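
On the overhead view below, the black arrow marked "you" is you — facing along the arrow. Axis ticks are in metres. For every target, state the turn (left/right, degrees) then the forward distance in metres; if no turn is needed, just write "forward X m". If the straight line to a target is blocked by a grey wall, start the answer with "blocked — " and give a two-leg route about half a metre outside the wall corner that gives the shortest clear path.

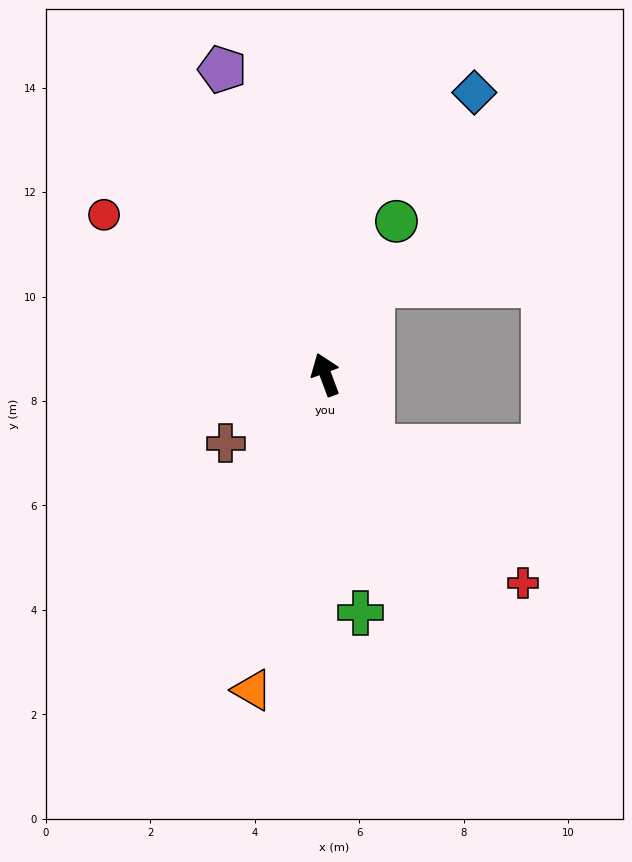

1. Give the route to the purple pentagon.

forward 6.2 m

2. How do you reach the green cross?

turn left 168°, forward 4.6 m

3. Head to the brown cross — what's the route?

turn left 104°, forward 2.3 m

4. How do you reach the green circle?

turn right 45°, forward 3.2 m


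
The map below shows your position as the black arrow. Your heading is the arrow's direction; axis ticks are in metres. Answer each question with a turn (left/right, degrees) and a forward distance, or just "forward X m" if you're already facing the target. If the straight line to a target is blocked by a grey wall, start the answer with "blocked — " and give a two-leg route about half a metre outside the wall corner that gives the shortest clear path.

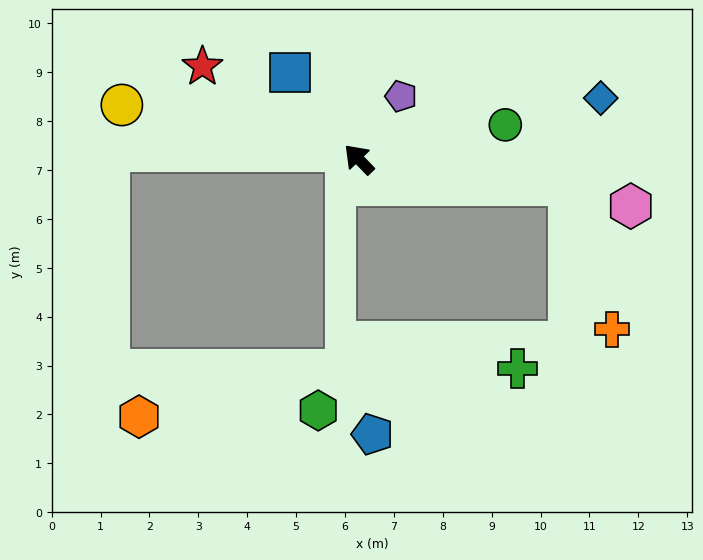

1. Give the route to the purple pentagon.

turn right 78°, forward 1.6 m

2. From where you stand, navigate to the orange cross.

blocked — turn right 141°, forward 4.3 m, then turn right 66°, forward 3.1 m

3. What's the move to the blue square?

turn right 5°, forward 2.3 m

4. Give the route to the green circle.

turn right 121°, forward 3.1 m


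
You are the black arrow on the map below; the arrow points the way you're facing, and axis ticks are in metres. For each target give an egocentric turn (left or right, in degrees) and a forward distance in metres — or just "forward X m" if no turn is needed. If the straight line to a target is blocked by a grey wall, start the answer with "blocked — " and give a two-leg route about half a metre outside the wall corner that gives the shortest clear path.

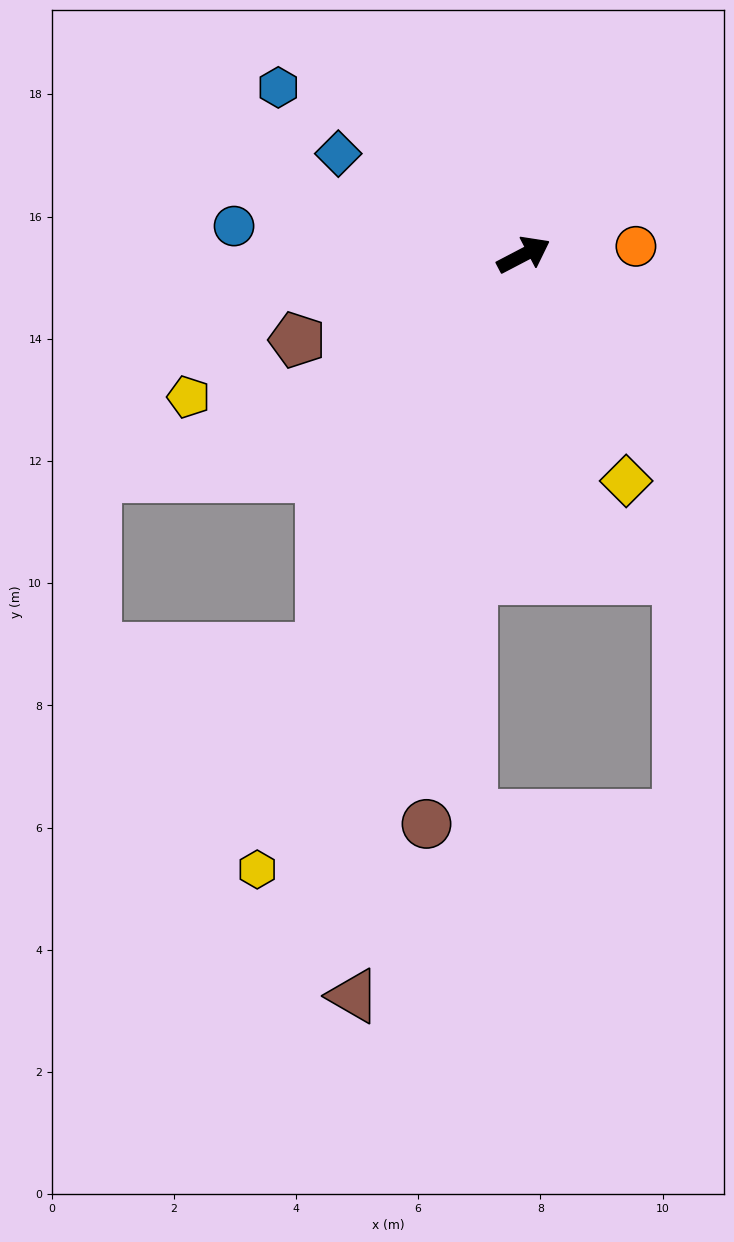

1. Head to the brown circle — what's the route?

turn right 127°, forward 9.4 m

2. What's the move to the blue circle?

turn left 147°, forward 4.8 m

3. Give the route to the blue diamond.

turn left 124°, forward 3.5 m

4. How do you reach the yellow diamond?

turn right 93°, forward 4.1 m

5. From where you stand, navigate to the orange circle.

turn right 23°, forward 1.8 m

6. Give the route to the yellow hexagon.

turn right 141°, forward 11.0 m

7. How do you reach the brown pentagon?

turn left 173°, forward 4.0 m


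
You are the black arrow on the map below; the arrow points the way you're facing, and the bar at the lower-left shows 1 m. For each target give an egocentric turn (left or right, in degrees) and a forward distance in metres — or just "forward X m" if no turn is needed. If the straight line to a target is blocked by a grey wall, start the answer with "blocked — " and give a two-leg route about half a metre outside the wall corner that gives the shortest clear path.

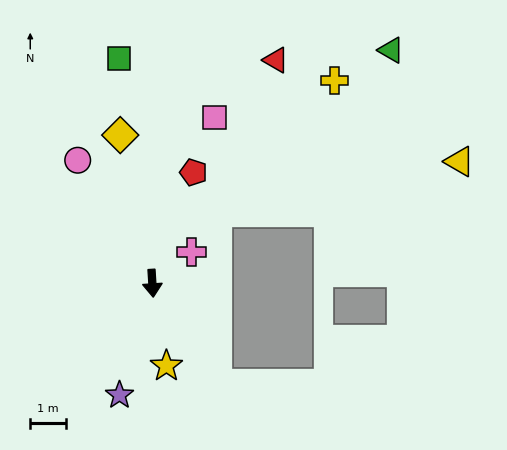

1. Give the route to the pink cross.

turn left 125°, forward 1.4 m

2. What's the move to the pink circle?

turn right 152°, forward 4.1 m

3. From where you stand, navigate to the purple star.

turn right 20°, forward 3.3 m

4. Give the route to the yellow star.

turn left 6°, forward 2.4 m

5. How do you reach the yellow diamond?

turn right 171°, forward 4.3 m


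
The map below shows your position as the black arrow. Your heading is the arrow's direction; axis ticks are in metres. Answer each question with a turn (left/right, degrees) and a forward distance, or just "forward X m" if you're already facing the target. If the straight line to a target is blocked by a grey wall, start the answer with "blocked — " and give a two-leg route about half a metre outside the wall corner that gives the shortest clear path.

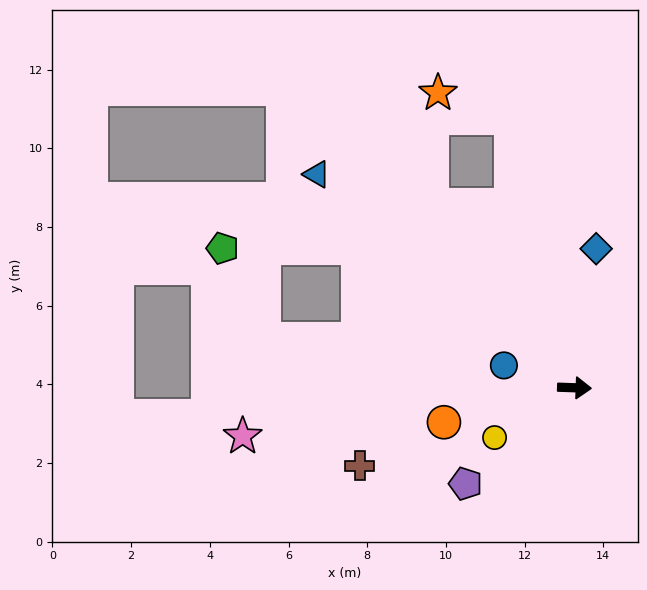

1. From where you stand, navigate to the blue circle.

turn left 164°, forward 1.9 m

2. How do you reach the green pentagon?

blocked — turn left 149°, forward 6.6 m, then turn left 33°, forward 3.4 m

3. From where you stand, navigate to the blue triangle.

turn left 142°, forward 8.5 m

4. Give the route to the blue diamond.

turn left 83°, forward 3.6 m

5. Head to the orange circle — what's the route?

turn right 163°, forward 3.4 m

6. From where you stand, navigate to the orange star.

blocked — turn left 105°, forward 7.0 m, then turn left 57°, forward 1.9 m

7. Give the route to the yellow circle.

turn right 146°, forward 2.4 m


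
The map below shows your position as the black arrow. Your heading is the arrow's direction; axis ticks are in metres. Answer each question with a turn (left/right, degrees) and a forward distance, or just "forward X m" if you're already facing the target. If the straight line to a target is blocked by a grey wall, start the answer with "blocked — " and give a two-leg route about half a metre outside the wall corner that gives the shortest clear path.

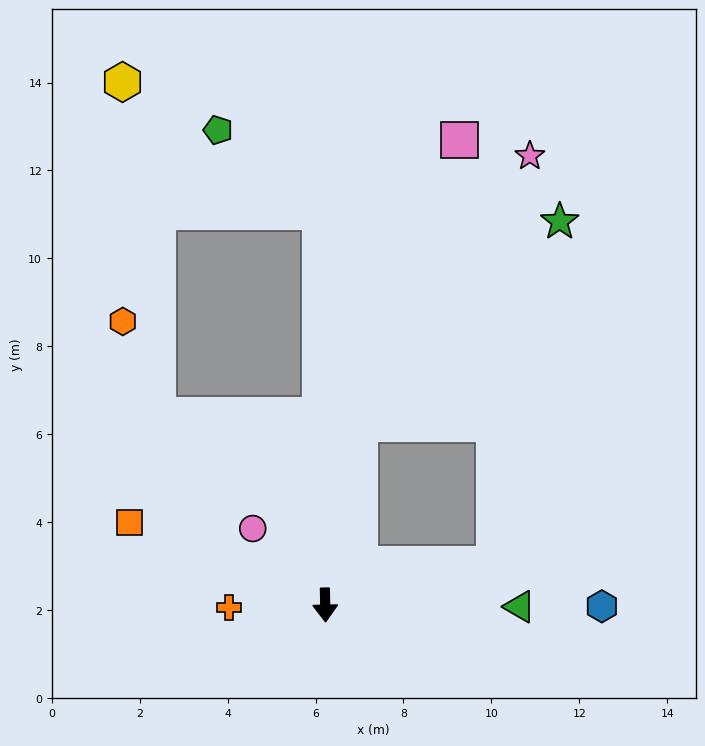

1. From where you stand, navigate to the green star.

blocked — turn left 168°, forward 4.2 m, then turn right 34°, forward 6.5 m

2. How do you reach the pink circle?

turn right 138°, forward 2.4 m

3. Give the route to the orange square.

turn right 114°, forward 4.8 m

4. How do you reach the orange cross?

turn right 90°, forward 2.2 m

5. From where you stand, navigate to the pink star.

blocked — turn left 168°, forward 4.2 m, then turn right 22°, forward 7.2 m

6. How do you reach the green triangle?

turn left 88°, forward 4.4 m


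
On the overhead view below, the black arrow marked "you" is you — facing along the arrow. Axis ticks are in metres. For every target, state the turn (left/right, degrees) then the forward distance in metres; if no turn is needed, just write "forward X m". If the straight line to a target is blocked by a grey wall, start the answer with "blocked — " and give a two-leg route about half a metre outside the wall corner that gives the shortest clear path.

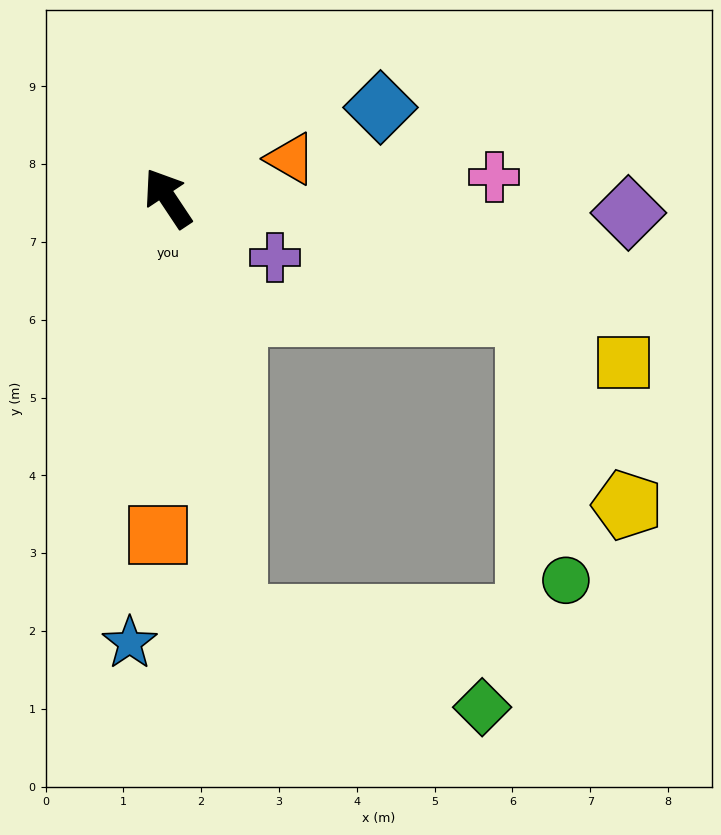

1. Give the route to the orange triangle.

turn right 106°, forward 1.7 m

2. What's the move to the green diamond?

blocked — turn left 155°, forward 5.5 m, then turn left 62°, forward 3.4 m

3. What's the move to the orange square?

turn left 145°, forward 4.3 m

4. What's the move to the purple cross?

turn right 153°, forward 1.6 m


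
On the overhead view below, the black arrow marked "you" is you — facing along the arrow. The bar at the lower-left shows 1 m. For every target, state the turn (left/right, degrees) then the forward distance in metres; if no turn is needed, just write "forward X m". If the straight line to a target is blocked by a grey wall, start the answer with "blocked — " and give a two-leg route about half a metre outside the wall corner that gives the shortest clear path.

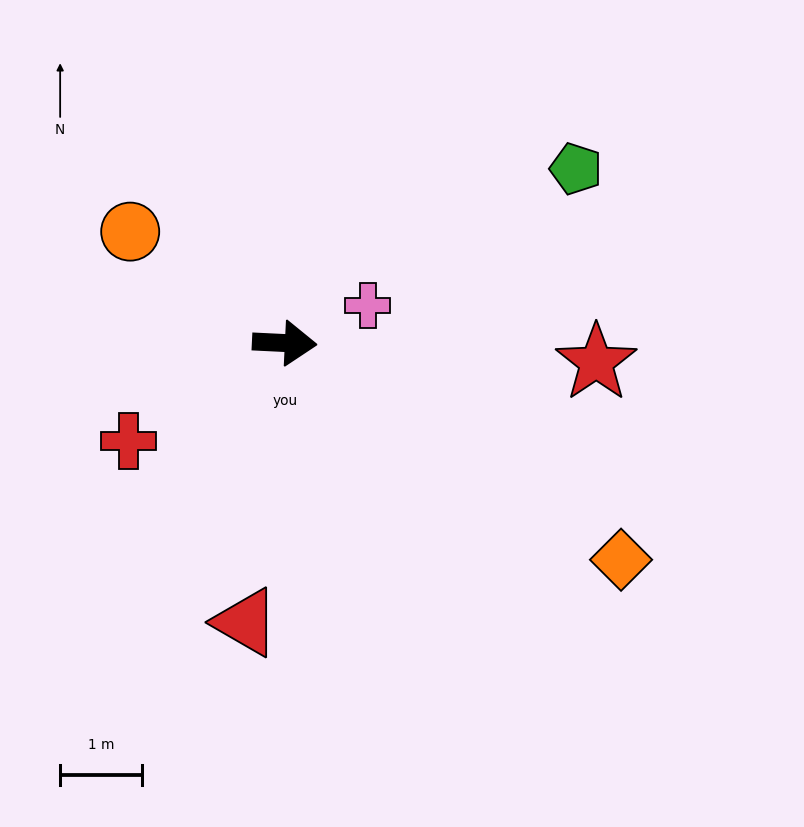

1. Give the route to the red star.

forward 3.8 m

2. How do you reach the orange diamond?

turn right 30°, forward 4.9 m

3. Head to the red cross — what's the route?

turn right 145°, forward 2.2 m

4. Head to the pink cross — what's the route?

turn left 27°, forward 1.1 m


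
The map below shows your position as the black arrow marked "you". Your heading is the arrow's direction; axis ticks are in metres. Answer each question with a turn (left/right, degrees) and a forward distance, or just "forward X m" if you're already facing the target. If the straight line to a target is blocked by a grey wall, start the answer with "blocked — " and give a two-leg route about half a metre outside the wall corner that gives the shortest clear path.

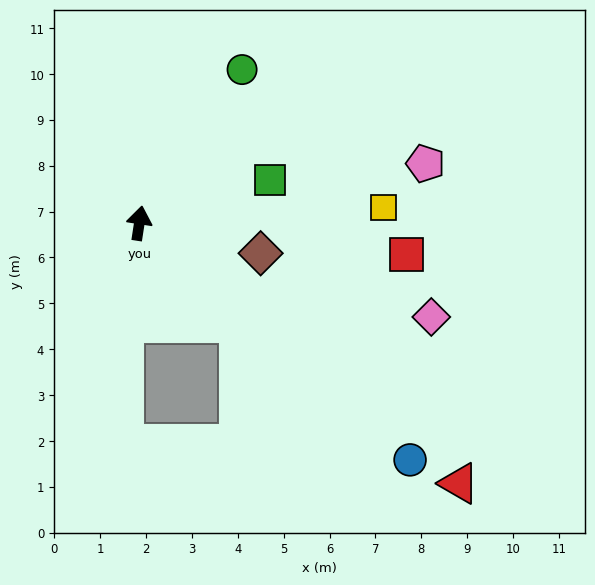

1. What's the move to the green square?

turn right 63°, forward 3.0 m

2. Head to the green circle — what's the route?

turn right 25°, forward 4.0 m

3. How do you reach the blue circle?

turn right 122°, forward 7.8 m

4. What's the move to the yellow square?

turn right 78°, forward 5.3 m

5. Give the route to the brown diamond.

turn right 95°, forward 2.7 m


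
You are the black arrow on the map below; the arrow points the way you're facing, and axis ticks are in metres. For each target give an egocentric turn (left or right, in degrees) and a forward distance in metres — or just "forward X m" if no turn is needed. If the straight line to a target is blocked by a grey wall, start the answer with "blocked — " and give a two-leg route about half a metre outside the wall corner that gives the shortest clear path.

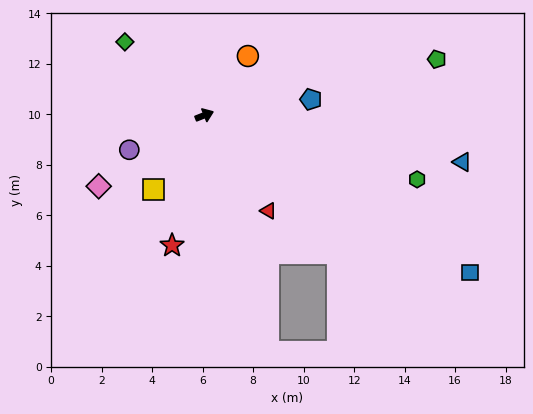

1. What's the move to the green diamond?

turn left 116°, forward 4.3 m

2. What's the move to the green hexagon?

turn right 38°, forward 8.8 m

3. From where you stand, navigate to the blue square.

turn right 52°, forward 12.2 m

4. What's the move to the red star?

turn right 126°, forward 5.3 m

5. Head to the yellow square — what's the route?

turn right 146°, forward 3.6 m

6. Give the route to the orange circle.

turn left 32°, forward 2.9 m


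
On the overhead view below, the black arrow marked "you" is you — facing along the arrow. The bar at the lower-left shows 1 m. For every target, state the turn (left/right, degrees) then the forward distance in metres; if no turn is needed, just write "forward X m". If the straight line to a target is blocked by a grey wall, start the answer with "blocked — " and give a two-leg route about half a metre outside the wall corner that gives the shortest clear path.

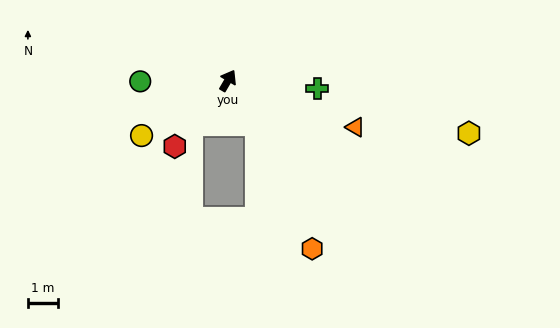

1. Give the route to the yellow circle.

turn left 153°, forward 3.4 m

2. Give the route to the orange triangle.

turn right 80°, forward 4.5 m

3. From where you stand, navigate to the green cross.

turn right 65°, forward 3.0 m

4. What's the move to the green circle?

turn left 121°, forward 2.9 m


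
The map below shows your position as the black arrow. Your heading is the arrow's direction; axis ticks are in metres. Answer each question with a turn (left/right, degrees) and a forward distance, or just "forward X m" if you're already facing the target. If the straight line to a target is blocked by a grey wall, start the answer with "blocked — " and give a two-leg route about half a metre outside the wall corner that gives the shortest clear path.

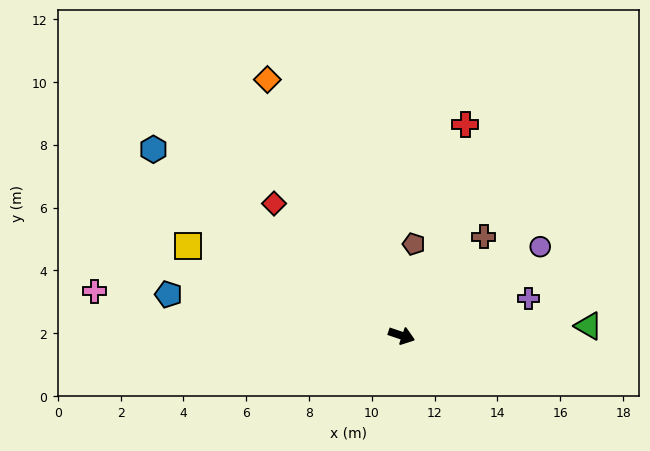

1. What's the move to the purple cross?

turn left 35°, forward 4.2 m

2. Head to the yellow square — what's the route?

turn left 176°, forward 7.4 m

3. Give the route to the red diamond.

turn left 153°, forward 5.8 m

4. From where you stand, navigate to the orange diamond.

turn left 136°, forward 9.2 m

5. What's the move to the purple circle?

turn left 51°, forward 5.2 m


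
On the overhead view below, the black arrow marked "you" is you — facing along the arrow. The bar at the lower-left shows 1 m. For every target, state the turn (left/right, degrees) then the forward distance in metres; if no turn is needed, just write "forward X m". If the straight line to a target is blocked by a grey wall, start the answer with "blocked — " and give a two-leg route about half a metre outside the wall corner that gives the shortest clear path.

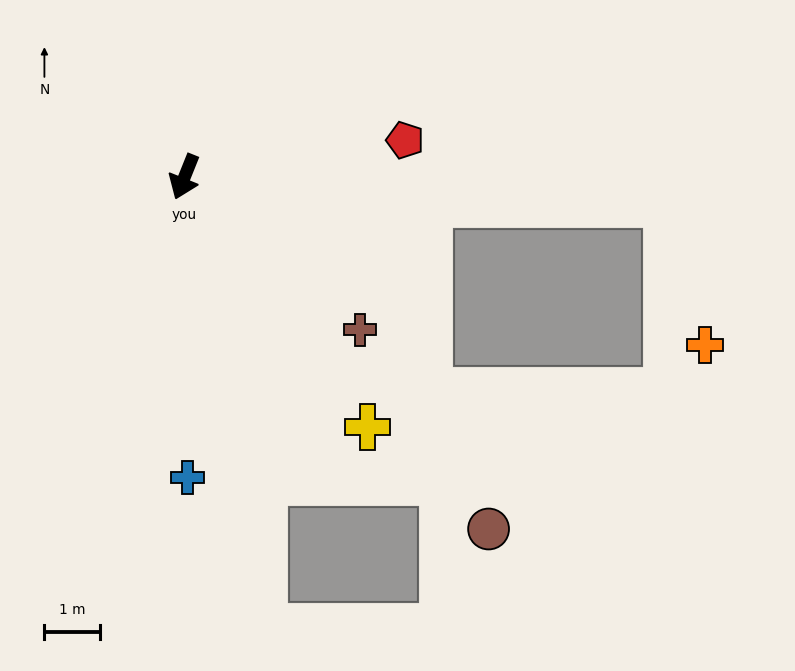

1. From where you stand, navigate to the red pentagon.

turn left 121°, forward 4.0 m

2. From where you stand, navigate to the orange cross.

blocked — turn left 109°, forward 8.7 m, then turn right 72°, forward 2.6 m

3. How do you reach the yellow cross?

turn left 58°, forward 5.6 m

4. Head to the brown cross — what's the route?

turn left 71°, forward 4.2 m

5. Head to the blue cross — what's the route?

turn left 23°, forward 5.4 m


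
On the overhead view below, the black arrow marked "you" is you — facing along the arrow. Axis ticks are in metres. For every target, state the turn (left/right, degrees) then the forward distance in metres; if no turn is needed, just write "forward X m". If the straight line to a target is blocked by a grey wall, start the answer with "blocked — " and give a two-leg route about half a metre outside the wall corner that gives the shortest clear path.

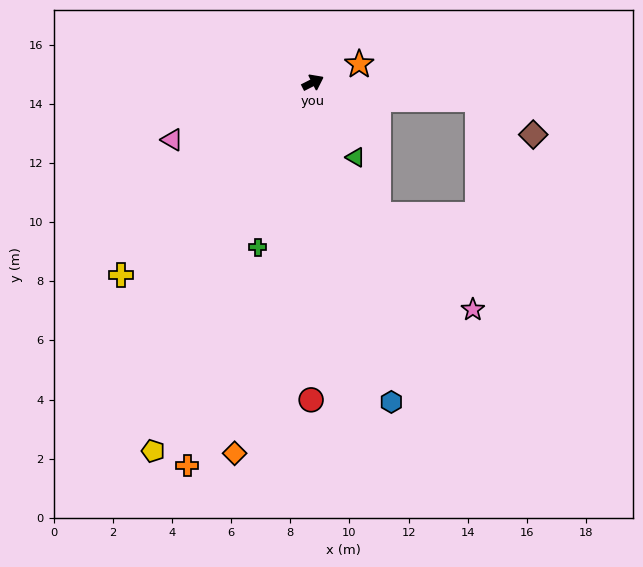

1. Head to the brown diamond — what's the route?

blocked — turn right 33°, forward 5.6 m, then turn right 26°, forward 2.2 m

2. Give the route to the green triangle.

turn right 87°, forward 2.9 m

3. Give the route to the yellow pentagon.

turn right 140°, forward 13.6 m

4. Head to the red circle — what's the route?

turn right 117°, forward 10.7 m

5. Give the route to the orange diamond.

turn right 129°, forward 12.8 m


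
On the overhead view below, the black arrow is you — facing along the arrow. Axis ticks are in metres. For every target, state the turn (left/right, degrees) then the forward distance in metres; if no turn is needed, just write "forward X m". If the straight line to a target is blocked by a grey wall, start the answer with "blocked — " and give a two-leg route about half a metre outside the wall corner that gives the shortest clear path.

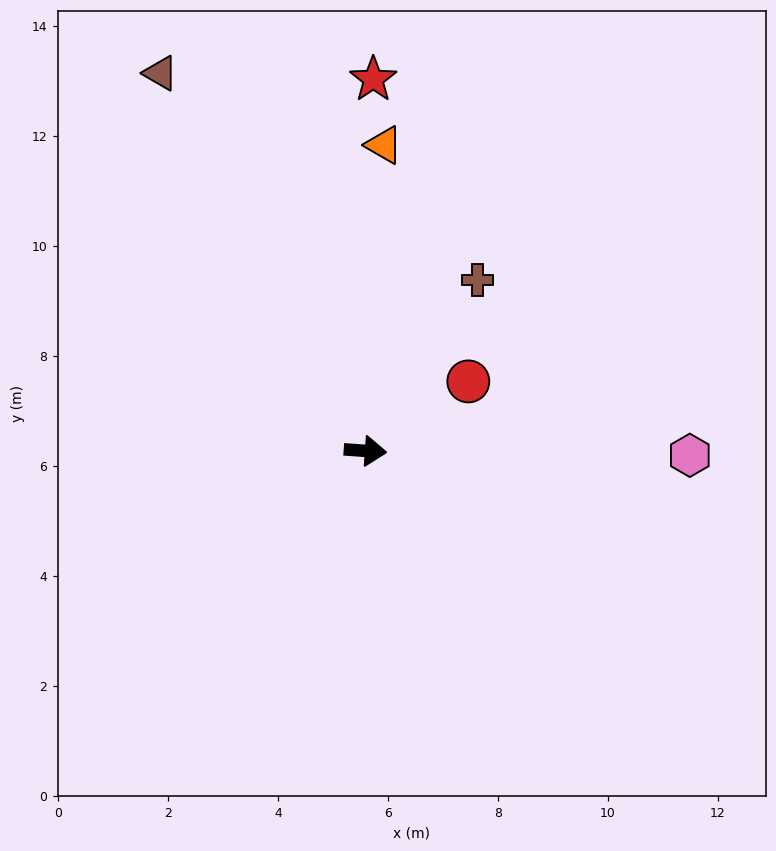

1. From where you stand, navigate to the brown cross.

turn left 61°, forward 3.7 m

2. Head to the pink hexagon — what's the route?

turn left 3°, forward 5.9 m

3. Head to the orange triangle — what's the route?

turn left 91°, forward 5.6 m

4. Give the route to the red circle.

turn left 38°, forward 2.3 m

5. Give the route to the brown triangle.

turn left 123°, forward 7.8 m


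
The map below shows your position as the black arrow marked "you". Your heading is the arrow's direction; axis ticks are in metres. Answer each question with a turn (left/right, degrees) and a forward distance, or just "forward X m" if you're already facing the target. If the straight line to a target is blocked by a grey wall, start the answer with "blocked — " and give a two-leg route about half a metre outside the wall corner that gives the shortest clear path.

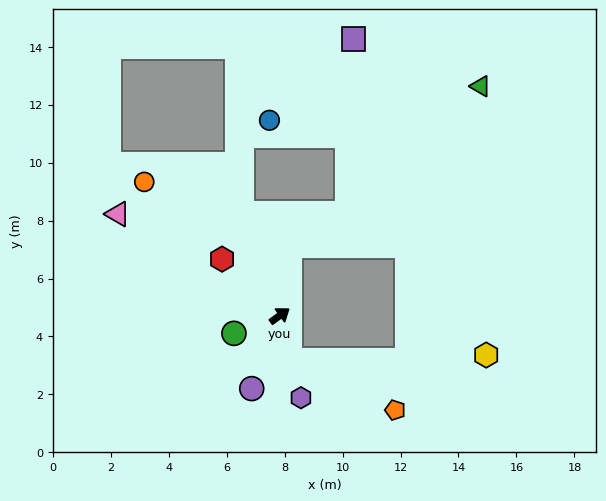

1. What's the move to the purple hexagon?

turn right 112°, forward 2.9 m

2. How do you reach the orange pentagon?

blocked — turn right 113°, forward 1.6 m, then turn left 52°, forward 4.0 m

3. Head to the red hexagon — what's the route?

turn left 100°, forward 2.8 m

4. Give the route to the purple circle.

turn right 147°, forward 2.7 m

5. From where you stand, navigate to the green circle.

turn left 165°, forward 1.7 m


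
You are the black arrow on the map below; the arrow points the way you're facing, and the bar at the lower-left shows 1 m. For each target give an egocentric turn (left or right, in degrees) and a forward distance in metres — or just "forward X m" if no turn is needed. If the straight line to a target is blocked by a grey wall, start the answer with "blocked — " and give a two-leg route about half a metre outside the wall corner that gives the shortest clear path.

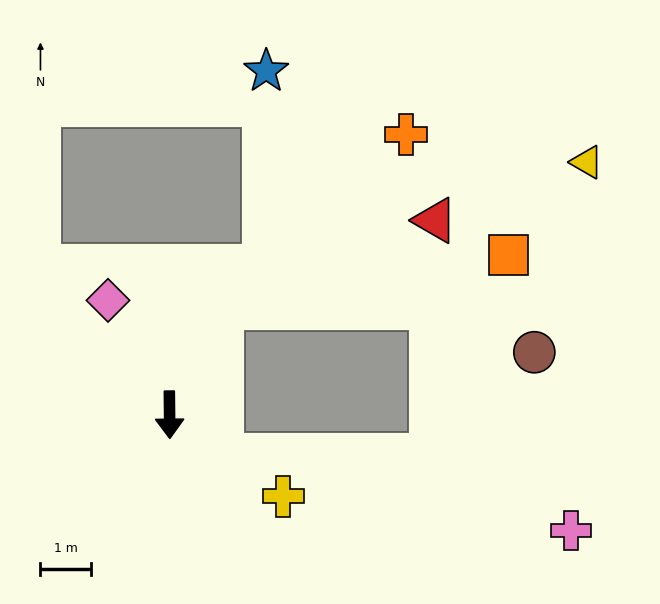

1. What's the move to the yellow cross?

turn left 54°, forward 2.8 m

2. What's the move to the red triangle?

blocked — turn left 153°, forward 2.3 m, then turn right 41°, forward 4.5 m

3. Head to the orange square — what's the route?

blocked — turn left 153°, forward 2.3 m, then turn right 53°, forward 5.7 m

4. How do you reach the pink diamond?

turn right 152°, forward 2.6 m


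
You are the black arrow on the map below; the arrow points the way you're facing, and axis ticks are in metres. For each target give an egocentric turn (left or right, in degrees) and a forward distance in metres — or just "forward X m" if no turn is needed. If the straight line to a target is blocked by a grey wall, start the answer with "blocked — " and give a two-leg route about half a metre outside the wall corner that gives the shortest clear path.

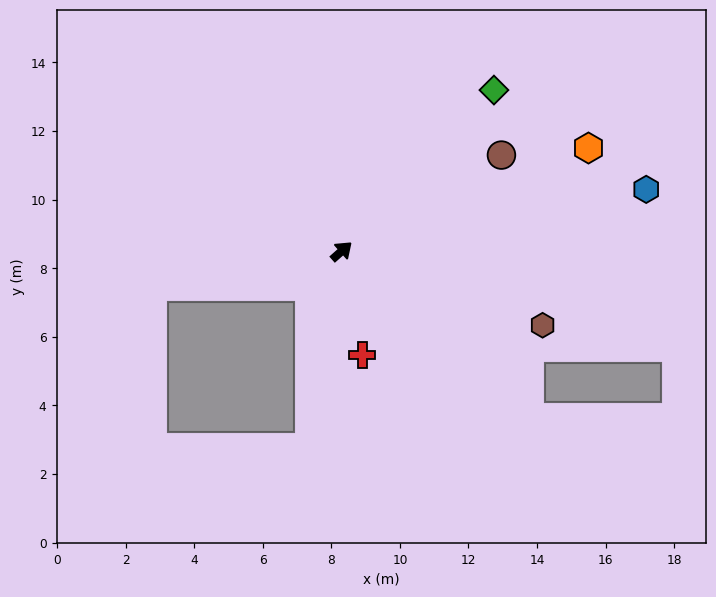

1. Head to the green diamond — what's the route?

turn left 5°, forward 6.5 m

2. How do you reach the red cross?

turn right 120°, forward 3.1 m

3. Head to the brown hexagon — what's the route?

turn right 62°, forward 6.2 m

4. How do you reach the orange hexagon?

turn right 19°, forward 7.8 m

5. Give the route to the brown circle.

turn right 11°, forward 5.4 m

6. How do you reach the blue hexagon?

turn right 30°, forward 9.1 m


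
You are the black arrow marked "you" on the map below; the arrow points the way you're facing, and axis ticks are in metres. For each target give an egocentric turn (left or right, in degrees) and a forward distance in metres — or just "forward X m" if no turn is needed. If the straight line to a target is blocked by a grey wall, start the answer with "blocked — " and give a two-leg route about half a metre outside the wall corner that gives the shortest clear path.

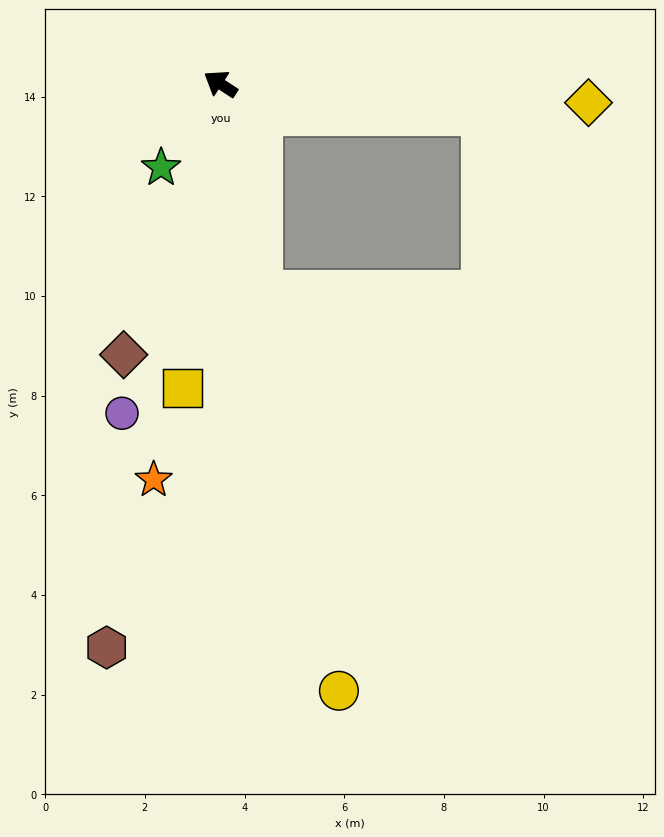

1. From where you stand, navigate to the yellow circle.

turn left 134°, forward 12.4 m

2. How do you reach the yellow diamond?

turn right 150°, forward 7.4 m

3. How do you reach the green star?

turn left 88°, forward 2.1 m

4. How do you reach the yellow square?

turn left 116°, forward 6.2 m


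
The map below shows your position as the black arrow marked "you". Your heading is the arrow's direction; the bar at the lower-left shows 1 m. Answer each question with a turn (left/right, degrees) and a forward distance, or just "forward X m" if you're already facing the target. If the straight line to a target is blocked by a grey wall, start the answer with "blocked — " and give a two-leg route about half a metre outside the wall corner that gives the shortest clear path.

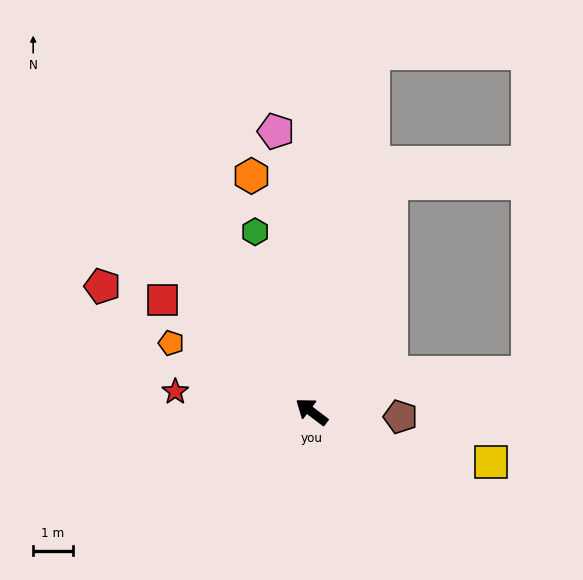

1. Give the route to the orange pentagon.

turn left 11°, forward 4.0 m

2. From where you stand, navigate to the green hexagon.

turn right 35°, forward 4.8 m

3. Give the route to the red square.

forward 4.7 m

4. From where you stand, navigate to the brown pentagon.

turn right 146°, forward 2.3 m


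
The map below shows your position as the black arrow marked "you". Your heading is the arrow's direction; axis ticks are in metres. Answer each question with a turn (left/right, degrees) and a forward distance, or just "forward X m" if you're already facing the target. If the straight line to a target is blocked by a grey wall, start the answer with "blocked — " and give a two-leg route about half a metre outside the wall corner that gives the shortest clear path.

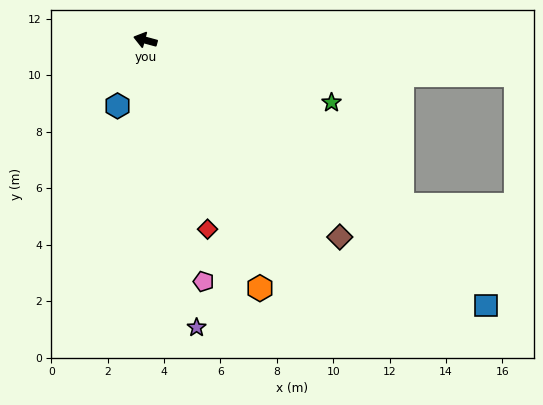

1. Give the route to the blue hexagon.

turn left 82°, forward 2.5 m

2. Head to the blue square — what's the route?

turn left 157°, forward 15.3 m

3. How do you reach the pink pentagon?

turn left 119°, forward 8.8 m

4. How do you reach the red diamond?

turn left 123°, forward 7.1 m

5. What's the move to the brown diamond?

turn left 150°, forward 9.8 m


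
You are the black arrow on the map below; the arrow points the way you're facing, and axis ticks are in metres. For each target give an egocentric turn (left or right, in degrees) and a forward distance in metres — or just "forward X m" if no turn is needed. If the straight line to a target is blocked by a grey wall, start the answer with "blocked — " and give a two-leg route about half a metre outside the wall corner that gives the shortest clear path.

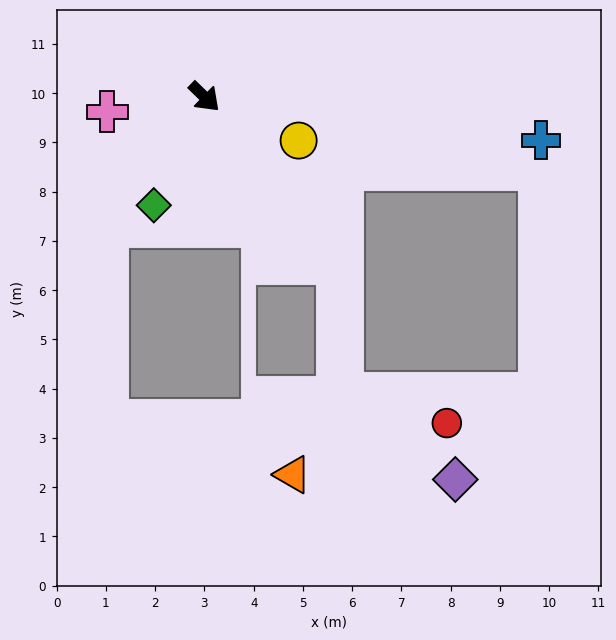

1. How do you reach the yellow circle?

turn left 19°, forward 2.1 m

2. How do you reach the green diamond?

turn right 71°, forward 2.4 m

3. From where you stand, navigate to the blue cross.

turn left 37°, forward 6.9 m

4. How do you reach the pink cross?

turn right 127°, forward 2.0 m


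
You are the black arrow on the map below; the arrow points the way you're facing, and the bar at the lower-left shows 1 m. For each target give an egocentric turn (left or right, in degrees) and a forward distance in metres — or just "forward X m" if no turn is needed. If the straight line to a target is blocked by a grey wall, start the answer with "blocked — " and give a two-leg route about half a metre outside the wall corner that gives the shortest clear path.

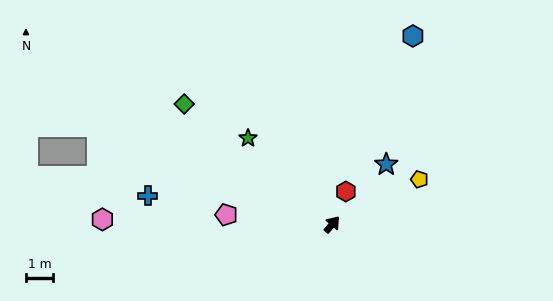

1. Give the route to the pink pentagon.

turn left 125°, forward 4.0 m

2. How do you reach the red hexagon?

turn left 18°, forward 1.3 m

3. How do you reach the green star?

turn left 85°, forward 4.5 m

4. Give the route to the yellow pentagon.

turn right 22°, forward 3.7 m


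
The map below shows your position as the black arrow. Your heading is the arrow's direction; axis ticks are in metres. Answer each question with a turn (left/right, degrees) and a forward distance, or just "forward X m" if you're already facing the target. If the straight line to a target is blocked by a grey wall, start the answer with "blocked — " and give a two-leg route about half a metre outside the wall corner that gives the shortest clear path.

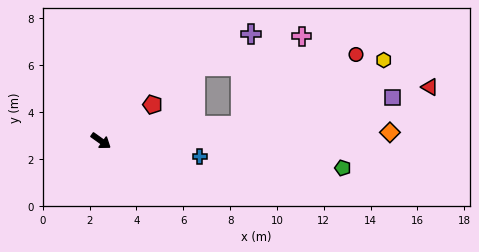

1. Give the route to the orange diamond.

turn left 37°, forward 12.3 m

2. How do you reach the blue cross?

turn left 27°, forward 4.3 m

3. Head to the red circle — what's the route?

blocked — turn left 42°, forward 6.0 m, then turn left 25°, forward 5.8 m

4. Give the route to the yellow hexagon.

blocked — turn left 42°, forward 6.0 m, then turn left 18°, forward 6.7 m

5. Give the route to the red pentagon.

turn left 71°, forward 2.7 m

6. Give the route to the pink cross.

blocked — turn left 42°, forward 6.0 m, then turn left 49°, forward 4.6 m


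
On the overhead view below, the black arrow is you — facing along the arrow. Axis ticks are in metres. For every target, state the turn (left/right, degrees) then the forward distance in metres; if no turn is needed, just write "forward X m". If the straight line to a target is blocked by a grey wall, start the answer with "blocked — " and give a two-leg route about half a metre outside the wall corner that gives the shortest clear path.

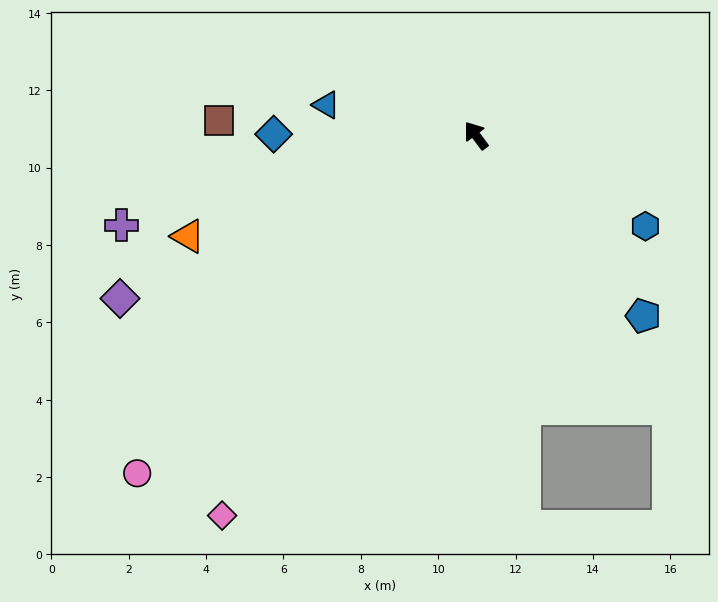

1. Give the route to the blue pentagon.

turn right 174°, forward 6.4 m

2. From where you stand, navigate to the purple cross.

turn left 68°, forward 9.5 m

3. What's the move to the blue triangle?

turn left 42°, forward 4.0 m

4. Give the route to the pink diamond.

turn left 110°, forward 11.8 m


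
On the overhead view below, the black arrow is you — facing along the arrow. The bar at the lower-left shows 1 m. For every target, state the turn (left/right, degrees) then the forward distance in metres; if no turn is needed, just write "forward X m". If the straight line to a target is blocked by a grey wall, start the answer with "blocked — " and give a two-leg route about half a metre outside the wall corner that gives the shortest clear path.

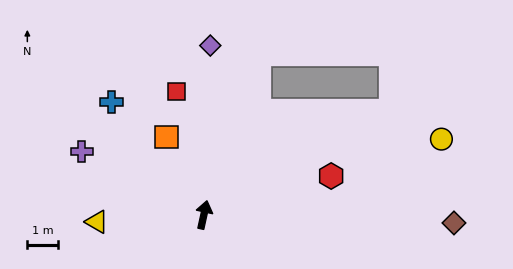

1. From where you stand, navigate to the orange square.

turn left 38°, forward 2.8 m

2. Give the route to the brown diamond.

turn right 79°, forward 8.2 m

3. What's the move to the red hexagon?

turn right 61°, forward 4.4 m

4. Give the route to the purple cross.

turn left 75°, forward 4.5 m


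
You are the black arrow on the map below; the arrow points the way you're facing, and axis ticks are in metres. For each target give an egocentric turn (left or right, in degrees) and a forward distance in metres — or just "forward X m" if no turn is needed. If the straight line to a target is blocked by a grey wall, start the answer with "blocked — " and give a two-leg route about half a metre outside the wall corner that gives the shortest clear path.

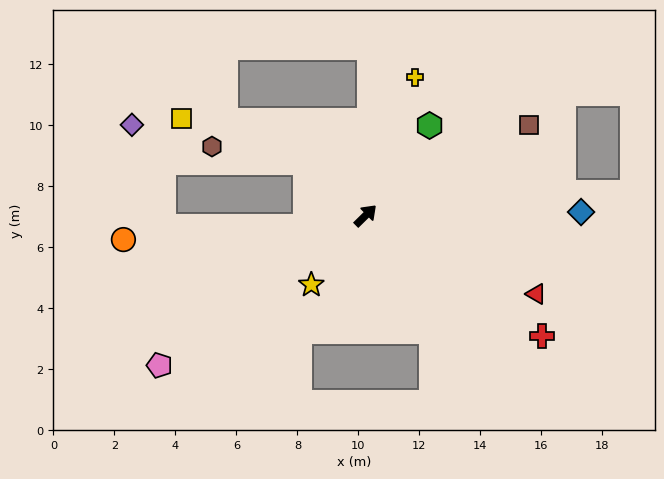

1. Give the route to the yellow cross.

turn left 26°, forward 4.8 m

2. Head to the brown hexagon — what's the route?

blocked — turn left 94°, forward 2.6 m, then turn left 32°, forward 3.1 m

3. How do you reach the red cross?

turn right 79°, forward 7.0 m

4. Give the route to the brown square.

turn right 16°, forward 6.1 m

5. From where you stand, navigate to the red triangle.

turn right 69°, forward 6.2 m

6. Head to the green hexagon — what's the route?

turn left 10°, forward 3.6 m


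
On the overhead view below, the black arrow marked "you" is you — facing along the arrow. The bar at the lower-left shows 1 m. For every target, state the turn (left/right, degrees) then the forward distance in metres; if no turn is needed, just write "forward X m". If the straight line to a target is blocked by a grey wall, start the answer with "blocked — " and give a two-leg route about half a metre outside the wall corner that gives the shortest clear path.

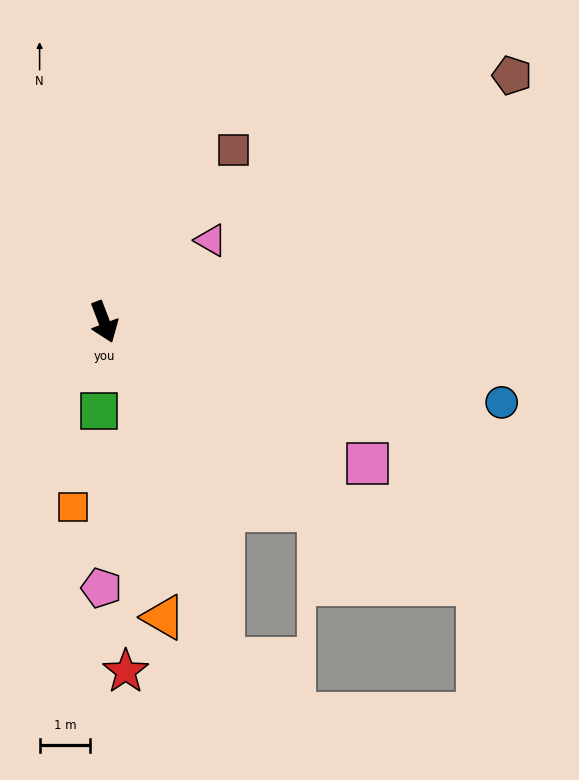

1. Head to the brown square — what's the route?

turn left 122°, forward 4.3 m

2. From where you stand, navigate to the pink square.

turn left 41°, forward 5.9 m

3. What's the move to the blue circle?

turn left 58°, forward 8.0 m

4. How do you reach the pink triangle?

turn left 107°, forward 2.7 m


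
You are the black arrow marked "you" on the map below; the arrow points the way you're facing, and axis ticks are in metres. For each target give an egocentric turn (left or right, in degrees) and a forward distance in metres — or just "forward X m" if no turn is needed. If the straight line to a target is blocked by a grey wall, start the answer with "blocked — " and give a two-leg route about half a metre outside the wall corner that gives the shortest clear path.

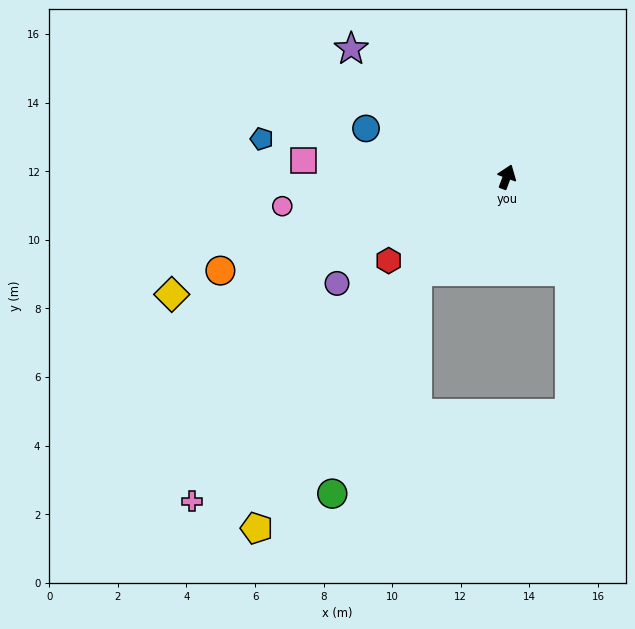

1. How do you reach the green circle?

blocked — turn left 157°, forward 3.8 m, then turn left 22°, forward 6.9 m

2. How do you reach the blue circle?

turn left 91°, forward 4.3 m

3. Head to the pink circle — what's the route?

turn left 118°, forward 6.6 m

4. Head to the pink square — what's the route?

turn left 106°, forward 6.0 m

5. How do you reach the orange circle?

turn left 129°, forward 8.8 m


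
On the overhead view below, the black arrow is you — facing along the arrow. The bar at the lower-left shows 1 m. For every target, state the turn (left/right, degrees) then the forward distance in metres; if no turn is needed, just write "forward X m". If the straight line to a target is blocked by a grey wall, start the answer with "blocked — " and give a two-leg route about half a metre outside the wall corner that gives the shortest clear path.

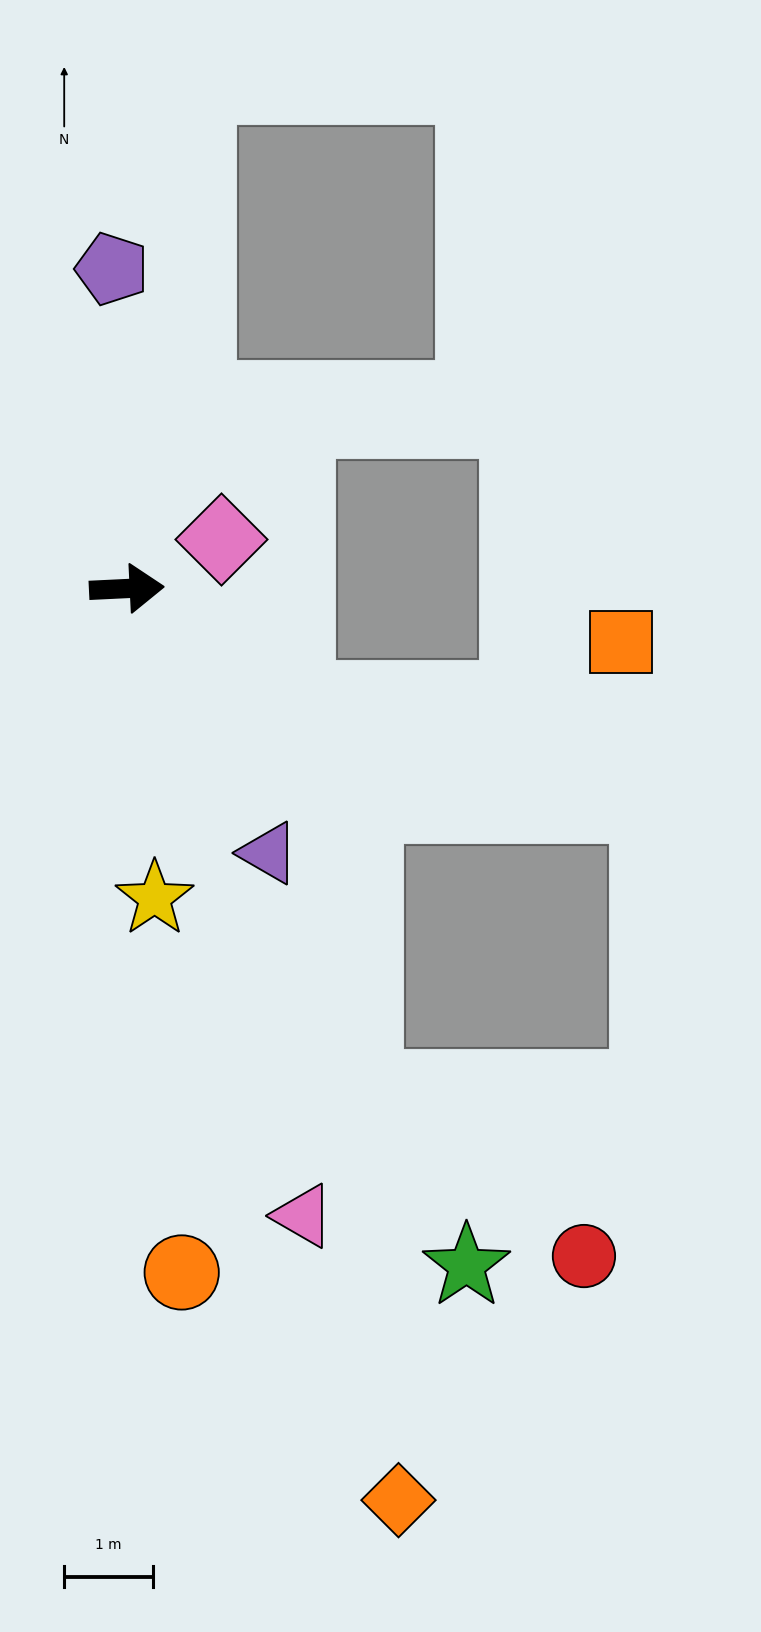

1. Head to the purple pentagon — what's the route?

turn left 90°, forward 3.6 m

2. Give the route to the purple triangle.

turn right 65°, forward 3.4 m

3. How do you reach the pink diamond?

turn left 25°, forward 1.2 m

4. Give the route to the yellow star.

turn right 88°, forward 3.5 m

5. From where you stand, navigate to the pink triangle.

turn right 77°, forward 7.3 m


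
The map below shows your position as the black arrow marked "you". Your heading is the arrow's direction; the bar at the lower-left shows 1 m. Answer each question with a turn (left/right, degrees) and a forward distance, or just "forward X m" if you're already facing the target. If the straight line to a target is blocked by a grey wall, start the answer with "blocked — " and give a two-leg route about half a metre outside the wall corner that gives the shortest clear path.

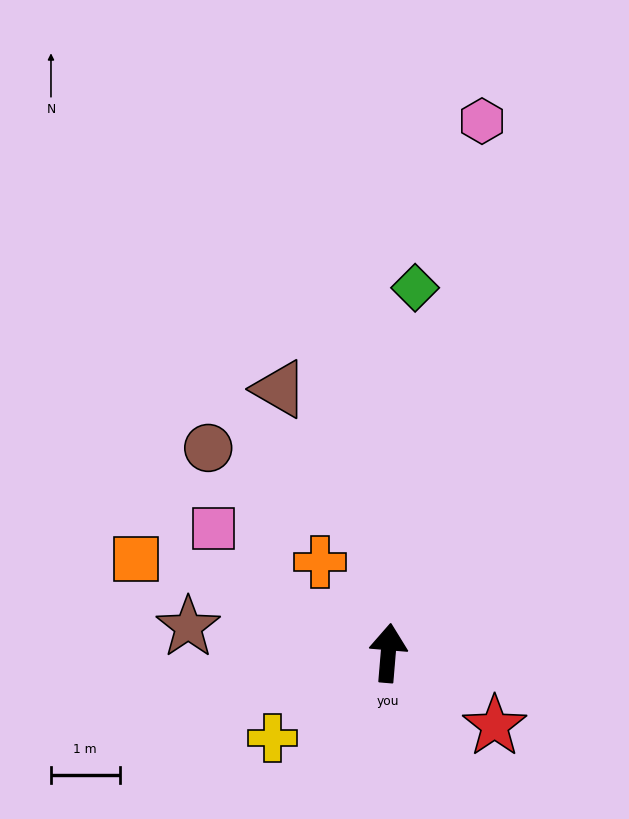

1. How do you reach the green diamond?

forward 5.3 m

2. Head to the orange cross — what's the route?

turn left 42°, forward 1.7 m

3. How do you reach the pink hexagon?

turn right 5°, forward 7.9 m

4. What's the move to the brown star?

turn left 87°, forward 2.9 m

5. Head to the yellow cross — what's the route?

turn left 131°, forward 2.1 m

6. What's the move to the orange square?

turn left 74°, forward 3.9 m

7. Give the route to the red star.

turn right 120°, forward 1.9 m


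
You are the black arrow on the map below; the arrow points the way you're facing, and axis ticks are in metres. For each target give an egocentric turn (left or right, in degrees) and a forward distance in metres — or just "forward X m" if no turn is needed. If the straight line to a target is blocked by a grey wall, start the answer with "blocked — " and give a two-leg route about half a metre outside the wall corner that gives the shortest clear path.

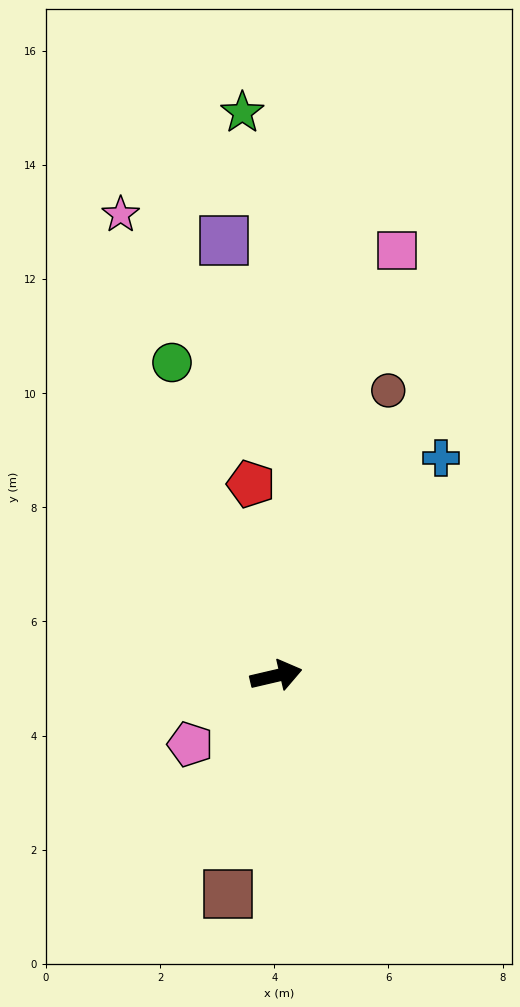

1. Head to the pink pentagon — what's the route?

turn right 155°, forward 1.9 m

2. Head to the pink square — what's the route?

turn left 61°, forward 7.7 m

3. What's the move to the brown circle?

turn left 55°, forward 5.4 m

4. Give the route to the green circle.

turn left 95°, forward 5.8 m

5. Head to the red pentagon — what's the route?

turn left 84°, forward 3.4 m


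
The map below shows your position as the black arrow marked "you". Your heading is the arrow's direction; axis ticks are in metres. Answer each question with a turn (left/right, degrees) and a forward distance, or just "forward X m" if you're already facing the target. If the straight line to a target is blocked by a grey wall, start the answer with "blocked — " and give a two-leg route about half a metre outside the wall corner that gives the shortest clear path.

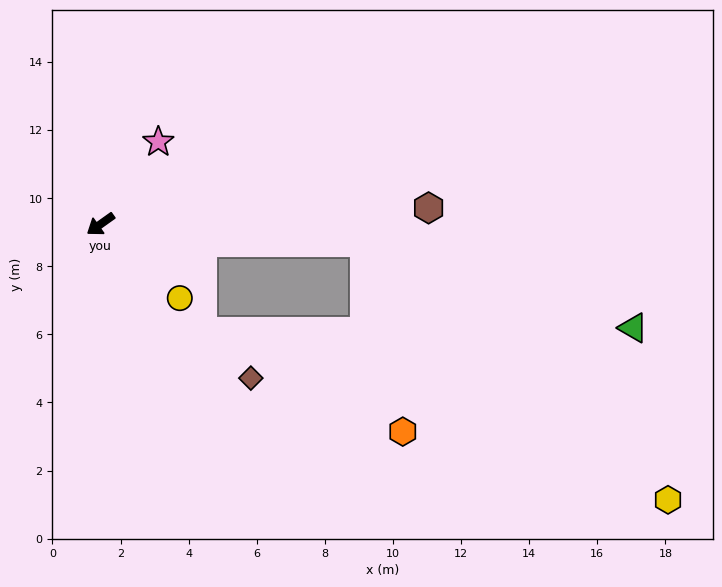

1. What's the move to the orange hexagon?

blocked — turn left 141°, forward 7.8 m, then turn right 75°, forward 5.7 m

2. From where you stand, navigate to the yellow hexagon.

blocked — turn left 141°, forward 7.8 m, then turn right 37°, forward 11.7 m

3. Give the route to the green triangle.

blocked — turn left 141°, forward 7.8 m, then turn right 14°, forward 8.3 m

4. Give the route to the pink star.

turn right 160°, forward 3.0 m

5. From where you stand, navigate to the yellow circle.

turn left 102°, forward 3.2 m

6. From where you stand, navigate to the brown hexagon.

turn left 147°, forward 9.6 m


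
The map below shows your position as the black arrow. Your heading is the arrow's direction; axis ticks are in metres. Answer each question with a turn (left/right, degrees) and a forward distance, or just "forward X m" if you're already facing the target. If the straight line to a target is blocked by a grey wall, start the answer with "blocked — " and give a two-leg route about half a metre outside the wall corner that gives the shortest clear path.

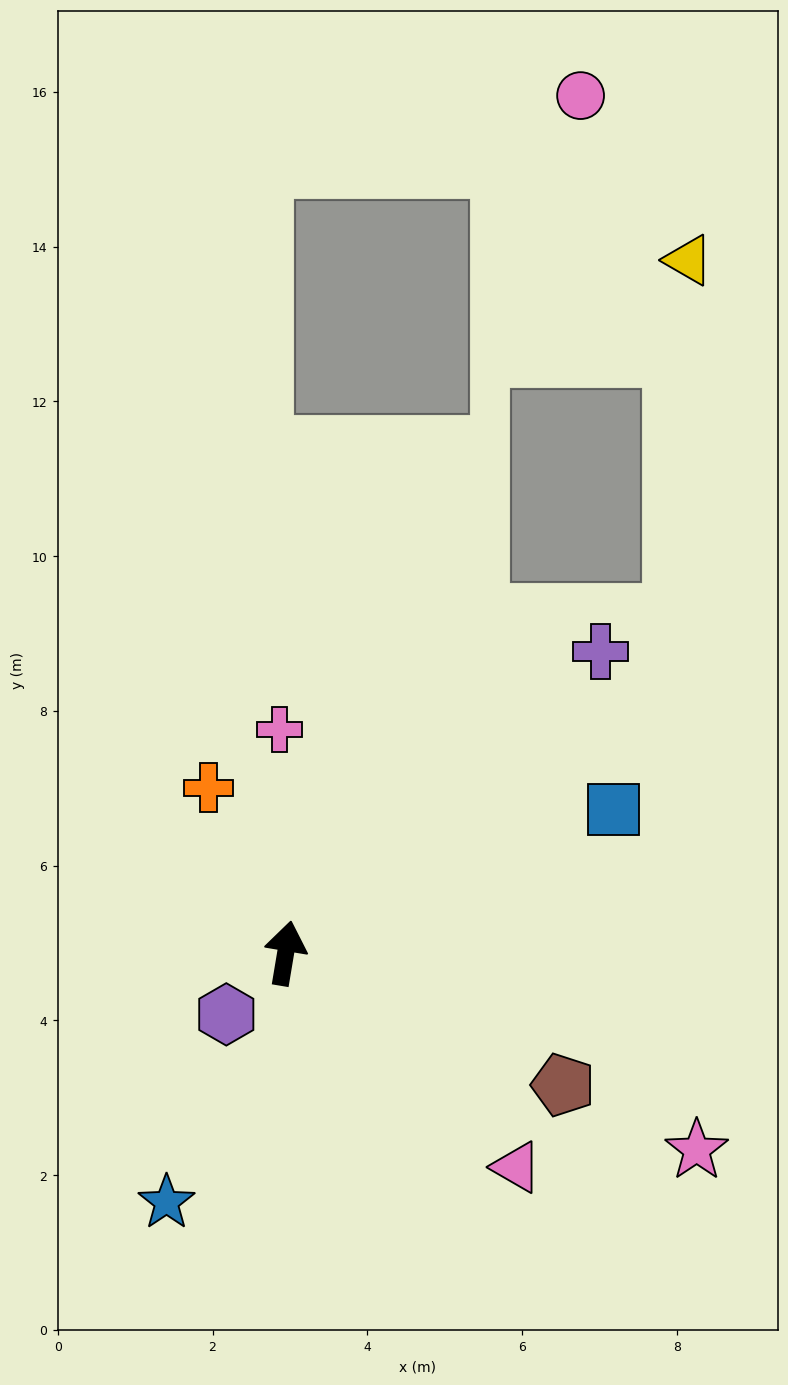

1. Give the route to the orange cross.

turn left 34°, forward 2.4 m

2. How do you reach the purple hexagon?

turn left 145°, forward 1.1 m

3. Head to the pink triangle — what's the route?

turn right 123°, forward 4.1 m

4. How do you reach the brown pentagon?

turn right 106°, forward 4.0 m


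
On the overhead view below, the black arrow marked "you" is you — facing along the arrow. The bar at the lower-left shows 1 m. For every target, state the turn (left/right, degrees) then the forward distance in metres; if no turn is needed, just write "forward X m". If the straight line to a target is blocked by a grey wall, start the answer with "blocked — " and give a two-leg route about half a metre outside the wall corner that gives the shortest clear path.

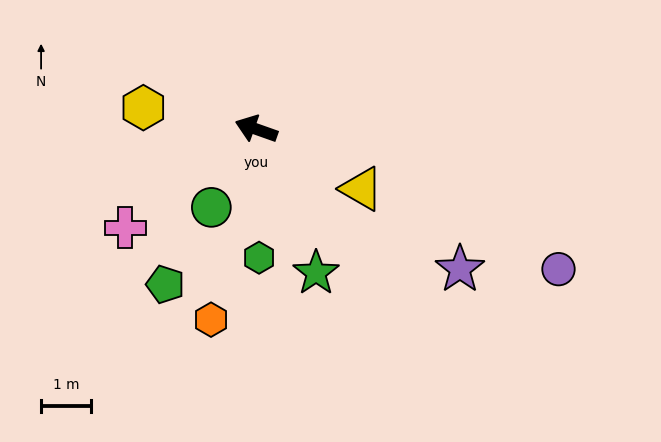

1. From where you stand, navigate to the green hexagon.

turn left 111°, forward 2.6 m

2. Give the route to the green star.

turn left 132°, forward 3.1 m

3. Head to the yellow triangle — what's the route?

turn left 170°, forward 2.4 m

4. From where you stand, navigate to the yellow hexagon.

turn left 9°, forward 2.3 m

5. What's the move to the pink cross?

turn left 56°, forward 3.3 m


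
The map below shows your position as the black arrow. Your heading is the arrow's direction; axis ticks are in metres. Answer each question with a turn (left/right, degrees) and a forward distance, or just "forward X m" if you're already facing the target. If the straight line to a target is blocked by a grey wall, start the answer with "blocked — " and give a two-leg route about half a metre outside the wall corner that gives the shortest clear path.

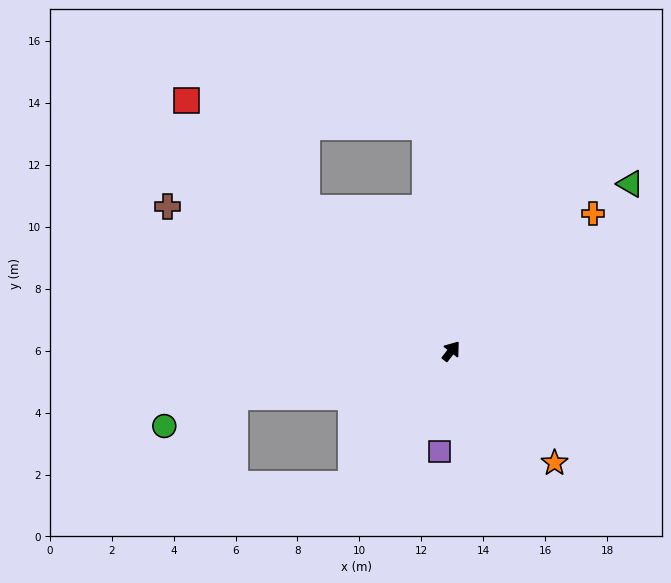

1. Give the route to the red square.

turn left 85°, forward 11.8 m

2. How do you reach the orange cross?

turn right 8°, forward 6.4 m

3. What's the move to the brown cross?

turn left 101°, forward 10.3 m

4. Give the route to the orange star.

turn right 99°, forward 4.9 m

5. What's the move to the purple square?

turn right 149°, forward 3.3 m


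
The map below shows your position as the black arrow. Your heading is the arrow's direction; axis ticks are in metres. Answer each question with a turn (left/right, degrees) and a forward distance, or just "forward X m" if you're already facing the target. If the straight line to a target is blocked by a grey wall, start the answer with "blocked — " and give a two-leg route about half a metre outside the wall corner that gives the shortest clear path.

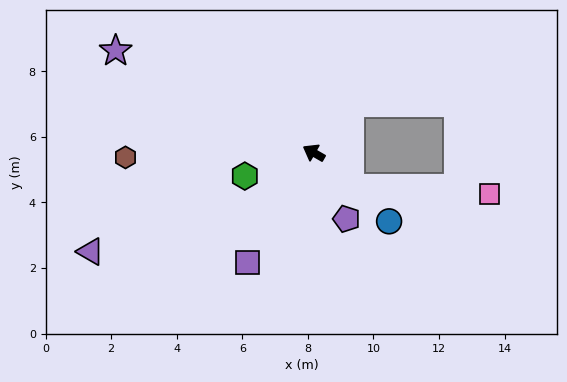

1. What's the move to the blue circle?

turn left 168°, forward 3.1 m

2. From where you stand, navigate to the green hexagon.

turn left 49°, forward 2.2 m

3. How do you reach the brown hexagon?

turn left 31°, forward 5.7 m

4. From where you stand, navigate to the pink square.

blocked — turn left 166°, forward 1.5 m, then turn left 41°, forward 4.3 m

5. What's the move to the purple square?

turn left 89°, forward 3.9 m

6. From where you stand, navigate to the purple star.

turn left 3°, forward 6.8 m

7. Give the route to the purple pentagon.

turn left 146°, forward 2.3 m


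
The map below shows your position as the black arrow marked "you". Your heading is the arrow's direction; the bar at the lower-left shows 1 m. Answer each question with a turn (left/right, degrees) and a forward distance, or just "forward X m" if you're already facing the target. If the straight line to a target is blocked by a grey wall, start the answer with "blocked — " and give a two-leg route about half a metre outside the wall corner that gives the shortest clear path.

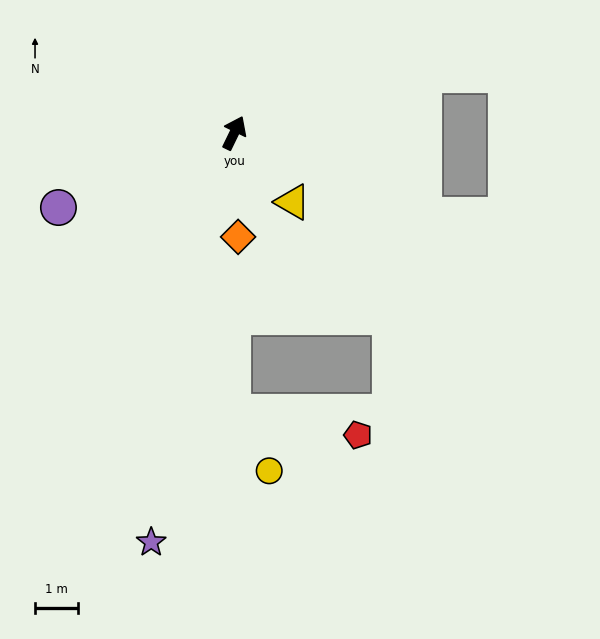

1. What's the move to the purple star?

turn right 166°, forward 9.8 m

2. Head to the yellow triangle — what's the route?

turn right 114°, forward 2.1 m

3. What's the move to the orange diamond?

turn right 152°, forward 2.5 m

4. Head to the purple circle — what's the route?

turn left 139°, forward 4.5 m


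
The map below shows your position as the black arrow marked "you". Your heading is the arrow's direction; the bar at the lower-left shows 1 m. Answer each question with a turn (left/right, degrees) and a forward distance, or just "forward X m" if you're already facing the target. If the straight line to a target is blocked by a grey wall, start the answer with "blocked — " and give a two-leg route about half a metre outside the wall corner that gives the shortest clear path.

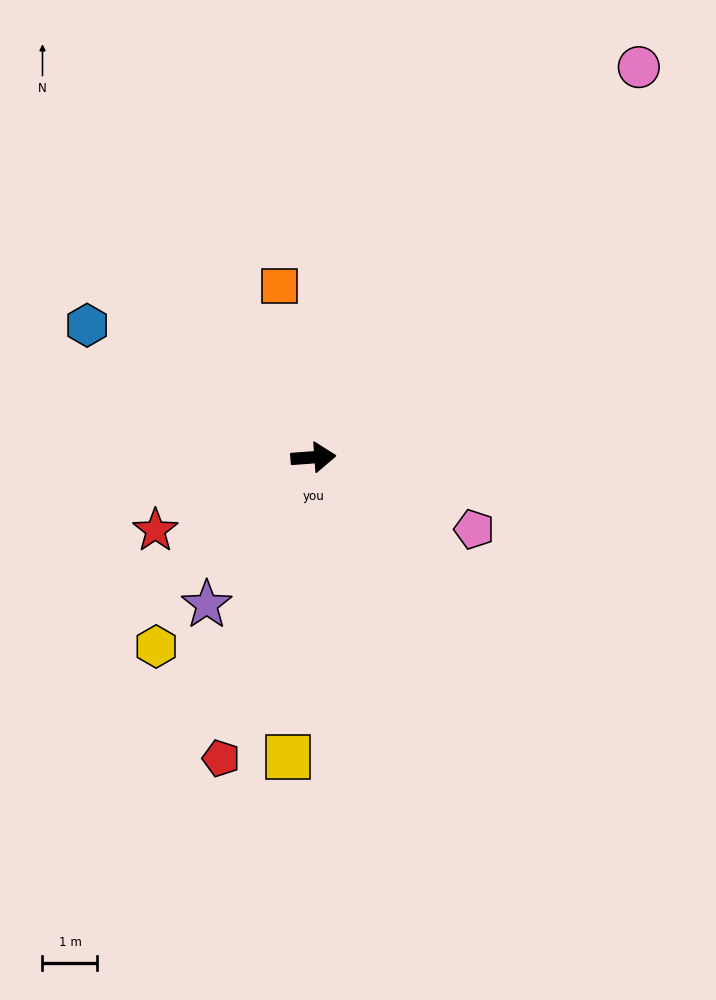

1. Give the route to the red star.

turn right 159°, forward 3.2 m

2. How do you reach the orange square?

turn left 97°, forward 3.2 m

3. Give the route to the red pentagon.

turn right 111°, forward 5.7 m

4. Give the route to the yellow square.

turn right 99°, forward 5.5 m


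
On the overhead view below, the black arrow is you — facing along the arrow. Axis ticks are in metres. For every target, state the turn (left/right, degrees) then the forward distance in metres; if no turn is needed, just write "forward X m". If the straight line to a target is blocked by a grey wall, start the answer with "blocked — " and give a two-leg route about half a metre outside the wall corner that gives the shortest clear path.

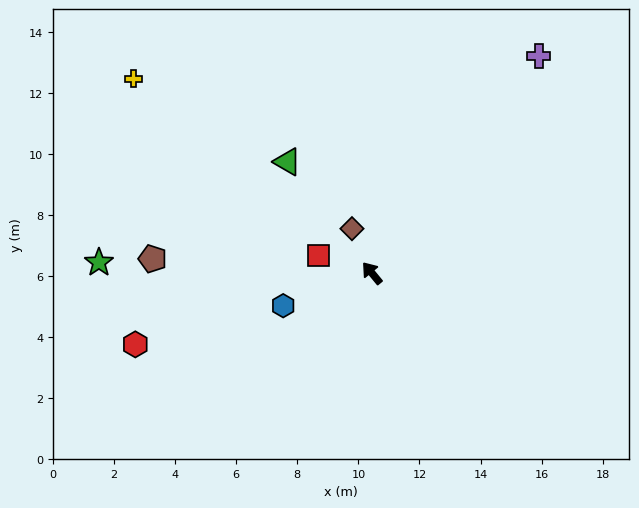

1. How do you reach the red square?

turn left 33°, forward 1.9 m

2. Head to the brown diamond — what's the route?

turn right 15°, forward 1.6 m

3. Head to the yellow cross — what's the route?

turn left 11°, forward 10.1 m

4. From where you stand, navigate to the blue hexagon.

turn left 71°, forward 3.1 m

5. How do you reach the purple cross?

turn right 77°, forward 9.0 m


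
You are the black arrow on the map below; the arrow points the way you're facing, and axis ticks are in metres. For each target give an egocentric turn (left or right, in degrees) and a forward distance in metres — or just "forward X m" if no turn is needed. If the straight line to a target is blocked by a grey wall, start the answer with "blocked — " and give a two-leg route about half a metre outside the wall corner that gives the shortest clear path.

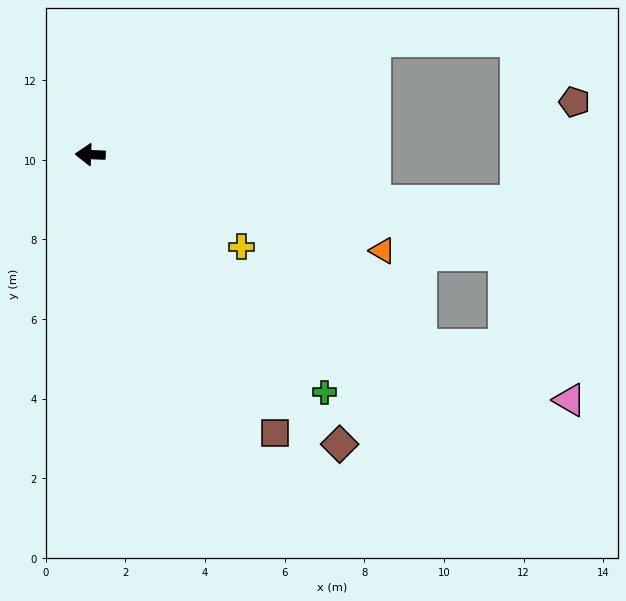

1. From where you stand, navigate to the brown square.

turn left 126°, forward 8.4 m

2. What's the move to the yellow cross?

turn left 151°, forward 4.5 m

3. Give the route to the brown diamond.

turn left 133°, forward 9.6 m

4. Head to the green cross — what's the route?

turn left 137°, forward 8.4 m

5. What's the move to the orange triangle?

turn left 164°, forward 7.7 m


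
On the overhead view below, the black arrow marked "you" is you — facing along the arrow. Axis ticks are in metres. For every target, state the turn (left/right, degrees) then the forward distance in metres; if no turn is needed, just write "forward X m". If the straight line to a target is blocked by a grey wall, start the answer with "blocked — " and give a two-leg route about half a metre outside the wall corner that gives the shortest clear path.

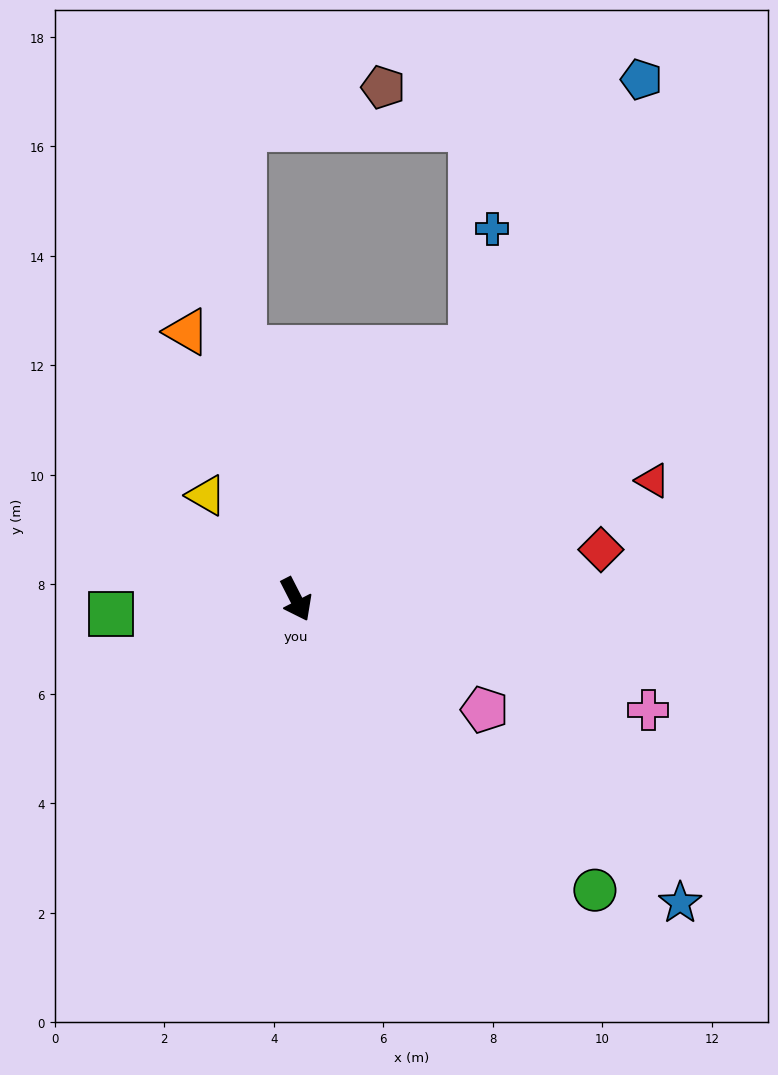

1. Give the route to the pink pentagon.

turn left 33°, forward 4.0 m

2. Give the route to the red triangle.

turn left 81°, forward 6.9 m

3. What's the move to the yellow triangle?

turn right 166°, forward 2.5 m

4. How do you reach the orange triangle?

turn left 175°, forward 5.3 m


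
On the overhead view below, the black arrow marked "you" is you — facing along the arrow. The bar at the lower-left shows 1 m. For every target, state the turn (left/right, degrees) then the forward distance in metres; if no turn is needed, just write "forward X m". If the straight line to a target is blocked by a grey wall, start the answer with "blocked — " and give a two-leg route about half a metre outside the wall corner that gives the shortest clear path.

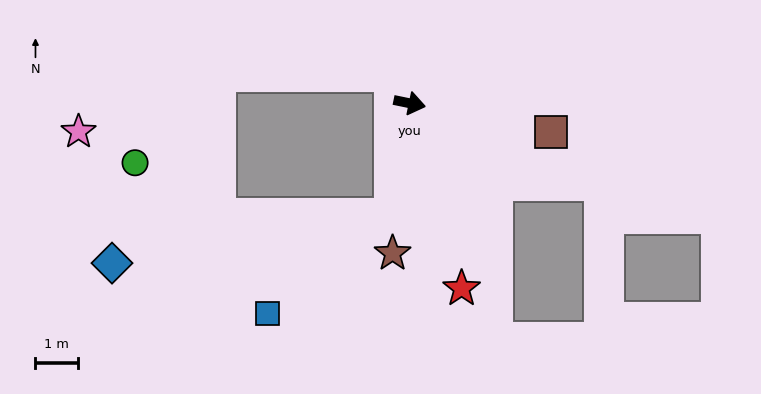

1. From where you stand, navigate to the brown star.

turn right 85°, forward 3.6 m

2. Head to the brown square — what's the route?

forward 3.4 m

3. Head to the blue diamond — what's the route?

blocked — turn right 87°, forward 2.7 m, then turn right 72°, forward 6.8 m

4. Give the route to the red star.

turn right 63°, forward 4.6 m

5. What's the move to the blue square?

blocked — turn right 87°, forward 2.7 m, then turn right 43°, forward 3.8 m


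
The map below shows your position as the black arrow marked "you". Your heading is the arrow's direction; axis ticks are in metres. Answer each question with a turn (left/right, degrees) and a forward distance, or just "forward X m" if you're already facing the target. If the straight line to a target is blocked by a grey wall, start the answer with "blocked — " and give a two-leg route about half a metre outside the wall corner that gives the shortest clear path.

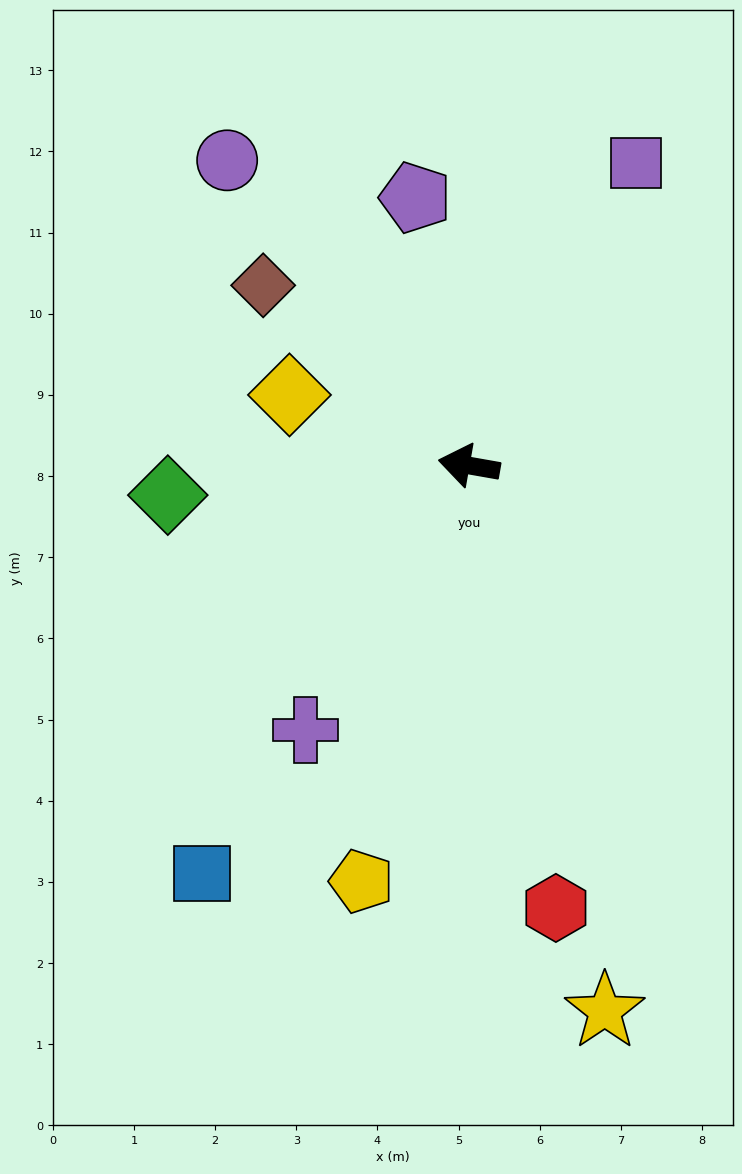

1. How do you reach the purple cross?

turn left 68°, forward 3.8 m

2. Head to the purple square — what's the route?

turn right 109°, forward 4.3 m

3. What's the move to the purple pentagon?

turn right 69°, forward 3.4 m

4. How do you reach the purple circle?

turn right 42°, forward 4.8 m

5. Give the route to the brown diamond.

turn right 31°, forward 3.4 m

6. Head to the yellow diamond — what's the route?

turn right 12°, forward 2.4 m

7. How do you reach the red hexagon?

turn left 111°, forward 5.6 m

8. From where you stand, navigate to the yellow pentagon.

turn left 85°, forward 5.3 m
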